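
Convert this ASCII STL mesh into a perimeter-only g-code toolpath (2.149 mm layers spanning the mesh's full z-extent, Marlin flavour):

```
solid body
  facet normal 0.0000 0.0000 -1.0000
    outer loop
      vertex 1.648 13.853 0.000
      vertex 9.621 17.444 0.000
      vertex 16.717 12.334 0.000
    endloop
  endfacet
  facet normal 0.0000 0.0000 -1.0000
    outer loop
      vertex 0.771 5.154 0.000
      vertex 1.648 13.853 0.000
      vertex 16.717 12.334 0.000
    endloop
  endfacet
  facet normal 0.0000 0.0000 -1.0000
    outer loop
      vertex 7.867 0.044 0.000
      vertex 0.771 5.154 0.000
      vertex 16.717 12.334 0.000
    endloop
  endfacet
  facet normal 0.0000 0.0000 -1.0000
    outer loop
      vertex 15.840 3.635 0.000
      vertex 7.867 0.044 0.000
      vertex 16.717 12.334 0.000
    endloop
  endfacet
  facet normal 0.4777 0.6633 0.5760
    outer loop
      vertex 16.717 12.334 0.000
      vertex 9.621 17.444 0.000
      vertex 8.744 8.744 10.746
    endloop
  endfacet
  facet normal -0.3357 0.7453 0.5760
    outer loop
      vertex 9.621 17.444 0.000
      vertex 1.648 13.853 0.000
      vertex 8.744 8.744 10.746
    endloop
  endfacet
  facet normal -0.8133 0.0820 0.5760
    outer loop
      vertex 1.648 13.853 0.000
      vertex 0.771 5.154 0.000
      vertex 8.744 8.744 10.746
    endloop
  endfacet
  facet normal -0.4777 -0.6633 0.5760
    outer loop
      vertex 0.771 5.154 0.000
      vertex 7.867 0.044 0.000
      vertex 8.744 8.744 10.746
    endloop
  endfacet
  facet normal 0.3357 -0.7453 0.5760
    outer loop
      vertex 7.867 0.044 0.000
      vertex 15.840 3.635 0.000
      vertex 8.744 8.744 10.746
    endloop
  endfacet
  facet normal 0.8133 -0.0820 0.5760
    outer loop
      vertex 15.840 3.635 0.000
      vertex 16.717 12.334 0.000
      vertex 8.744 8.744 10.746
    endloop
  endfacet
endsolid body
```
; perimeter-only toolpath
G21 ; units = mm
G90 ; absolute positioning
G28 ; home
; layer 1
G0 Z2.149
G0 X15.122 Y11.616
G1 X9.446 Y15.704
G1 X3.067 Y12.831
G1 X2.366 Y5.872
G1 X8.042 Y1.784
G1 X14.421 Y4.657
G1 X15.122 Y11.616
; layer 2
G0 Z4.298
G0 X13.528 Y10.898
G1 X9.270 Y13.964
G1 X4.486 Y11.809
G1 X3.960 Y6.590
G1 X8.218 Y3.524
G1 X13.002 Y5.679
G1 X13.528 Y10.898
; layer 3
G0 Z6.448
G0 X11.933 Y10.180
G1 X9.095 Y12.224
G1 X5.906 Y10.788
G1 X5.555 Y7.308
G1 X8.393 Y5.264
G1 X11.582 Y6.700
G1 X11.933 Y10.180
; layer 4
G0 Z8.597
G0 X10.339 Y9.462
G1 X8.919 Y10.484
G1 X7.325 Y9.766
G1 X7.149 Y8.026
G1 X8.569 Y7.004
G1 X10.163 Y7.722
G1 X10.339 Y9.462
M2 ; end

The solid is a regular 6-sided pyramid, base circumscribed radius ≈ 8.74 mm, apex at z ≈ 10.7 mm. Slicing at Δz = 2.149 mm — 5 equal slices spanning the solid's height, so layer i sits at z = i·h/5 — gives 4 non-empty perimeters. Each is a 6-segment closed polygon; G0 lifts to the layer z and rapids to the start vertex, then G1 traces the edges. The cross-section shrinks linearly with z (the slice at the apex is degenerate and omitted).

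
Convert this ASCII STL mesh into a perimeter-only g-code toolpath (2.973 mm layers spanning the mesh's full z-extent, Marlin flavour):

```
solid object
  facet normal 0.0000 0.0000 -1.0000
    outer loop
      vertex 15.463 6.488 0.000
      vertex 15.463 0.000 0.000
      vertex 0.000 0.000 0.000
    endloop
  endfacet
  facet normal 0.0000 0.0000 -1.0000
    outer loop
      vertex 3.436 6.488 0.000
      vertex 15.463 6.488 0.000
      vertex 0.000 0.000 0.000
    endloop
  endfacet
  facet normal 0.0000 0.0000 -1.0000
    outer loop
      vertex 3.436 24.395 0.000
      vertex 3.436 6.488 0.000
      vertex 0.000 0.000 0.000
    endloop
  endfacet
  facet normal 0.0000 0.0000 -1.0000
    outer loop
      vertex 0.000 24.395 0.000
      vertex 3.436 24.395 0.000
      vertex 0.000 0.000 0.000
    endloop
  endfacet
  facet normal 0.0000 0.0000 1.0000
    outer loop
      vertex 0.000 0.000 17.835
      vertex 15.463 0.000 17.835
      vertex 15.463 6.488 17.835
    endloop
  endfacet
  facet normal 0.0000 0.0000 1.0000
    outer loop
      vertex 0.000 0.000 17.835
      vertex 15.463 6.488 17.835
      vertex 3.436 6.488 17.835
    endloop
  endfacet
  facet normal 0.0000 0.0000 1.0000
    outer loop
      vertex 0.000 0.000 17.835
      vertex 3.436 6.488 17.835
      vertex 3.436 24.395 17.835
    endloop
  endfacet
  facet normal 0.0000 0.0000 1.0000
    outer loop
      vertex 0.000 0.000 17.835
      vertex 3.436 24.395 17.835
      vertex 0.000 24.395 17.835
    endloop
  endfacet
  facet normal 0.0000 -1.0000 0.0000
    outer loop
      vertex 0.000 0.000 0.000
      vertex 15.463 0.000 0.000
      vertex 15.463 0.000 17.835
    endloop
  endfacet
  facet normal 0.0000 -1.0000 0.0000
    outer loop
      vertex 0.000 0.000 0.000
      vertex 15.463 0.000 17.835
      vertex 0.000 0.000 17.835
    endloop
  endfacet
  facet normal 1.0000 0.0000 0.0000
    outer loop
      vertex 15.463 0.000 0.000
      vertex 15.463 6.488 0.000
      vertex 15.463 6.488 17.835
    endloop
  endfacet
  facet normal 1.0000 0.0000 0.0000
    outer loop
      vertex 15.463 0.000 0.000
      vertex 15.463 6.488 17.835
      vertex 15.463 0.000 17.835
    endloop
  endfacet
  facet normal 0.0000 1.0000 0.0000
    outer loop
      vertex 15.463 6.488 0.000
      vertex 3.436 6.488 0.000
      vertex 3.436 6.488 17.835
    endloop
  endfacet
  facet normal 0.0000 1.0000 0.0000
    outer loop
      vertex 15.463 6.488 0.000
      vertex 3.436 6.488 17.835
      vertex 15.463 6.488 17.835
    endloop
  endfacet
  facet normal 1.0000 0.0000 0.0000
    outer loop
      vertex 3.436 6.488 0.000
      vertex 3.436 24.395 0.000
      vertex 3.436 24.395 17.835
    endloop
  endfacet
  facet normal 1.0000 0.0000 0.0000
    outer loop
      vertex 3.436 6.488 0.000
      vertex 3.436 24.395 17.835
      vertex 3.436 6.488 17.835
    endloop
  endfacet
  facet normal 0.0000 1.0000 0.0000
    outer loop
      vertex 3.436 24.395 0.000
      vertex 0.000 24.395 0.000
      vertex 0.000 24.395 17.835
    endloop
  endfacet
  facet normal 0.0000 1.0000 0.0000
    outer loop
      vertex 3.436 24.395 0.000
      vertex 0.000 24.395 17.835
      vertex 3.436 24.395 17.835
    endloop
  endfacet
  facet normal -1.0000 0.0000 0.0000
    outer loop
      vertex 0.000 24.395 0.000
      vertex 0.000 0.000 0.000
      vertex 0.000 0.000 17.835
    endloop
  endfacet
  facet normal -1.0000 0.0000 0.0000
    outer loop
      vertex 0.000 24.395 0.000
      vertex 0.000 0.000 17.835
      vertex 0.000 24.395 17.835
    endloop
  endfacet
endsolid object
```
; perimeter-only toolpath
G21 ; units = mm
G90 ; absolute positioning
G28 ; home
; layer 1
G0 Z2.973
G0 X0.000 Y0.000
G1 X15.463 Y0.000
G1 X15.463 Y6.488
G1 X3.436 Y6.488
G1 X3.436 Y24.395
G1 X0.000 Y24.395
G1 X0.000 Y0.000
; layer 2
G0 Z5.945
G0 X0.000 Y0.000
G1 X15.463 Y0.000
G1 X15.463 Y6.488
G1 X3.436 Y6.488
G1 X3.436 Y24.395
G1 X0.000 Y24.395
G1 X0.000 Y0.000
; layer 3
G0 Z8.918
G0 X0.000 Y0.000
G1 X15.463 Y0.000
G1 X15.463 Y6.488
G1 X3.436 Y6.488
G1 X3.436 Y24.395
G1 X0.000 Y24.395
G1 X0.000 Y0.000
; layer 4
G0 Z11.890
G0 X0.000 Y0.000
G1 X15.463 Y0.000
G1 X15.463 Y6.488
G1 X3.436 Y6.488
G1 X3.436 Y24.395
G1 X0.000 Y24.395
G1 X0.000 Y0.000
; layer 5
G0 Z14.863
G0 X0.000 Y0.000
G1 X15.463 Y0.000
G1 X15.463 Y6.488
G1 X3.436 Y6.488
G1 X3.436 Y24.395
G1 X0.000 Y24.395
G1 X0.000 Y0.000
; layer 6
G0 Z17.835
G0 X0.000 Y0.000
G1 X15.463 Y0.000
G1 X15.463 Y6.488
G1 X3.436 Y6.488
G1 X3.436 Y24.395
G1 X0.000 Y24.395
G1 X0.000 Y0.000
M2 ; end

The solid is an L-shaped prism: outer 15.5 × 24.4 mm, arm thicknesses ≈ 6.49 mm (horizontal) and 3.44 mm (vertical), extruded 17.8 mm in z. Slicing at Δz = 2.973 mm — 6 equal slices spanning the solid's height, so layer i sits at z = i·h/6 — gives 6 non-empty perimeters. Each is a 6-segment closed polygon; G0 lifts to the layer z and rapids to the start vertex, then G1 traces the edges.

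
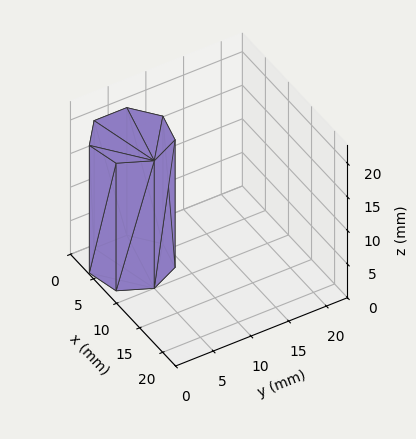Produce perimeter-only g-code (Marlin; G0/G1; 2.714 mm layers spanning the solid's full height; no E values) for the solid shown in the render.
Reading the render: the shape is a regular 7-sided prism (a cylinder approximated with 7 flat sides), circumscribed radius ≈ 5 mm, height ≈ 19 mm (dimensions read to the nearest mm from the axis ticks). For the g-code, the solid's height is divided into equal slices at the stated Δz and each level perimeter traced with G1 moves after a G0 lift.

; perimeter-only toolpath
G21 ; units = mm
G90 ; absolute positioning
G28 ; home
; layer 1
G0 Z2.714
G0 X10.000 Y5.000
G1 X8.117 Y8.909
G1 X3.887 Y9.875
G1 X0.495 Y7.169
G1 X0.495 Y2.831
G1 X3.887 Y0.125
G1 X8.117 Y1.091
G1 X10.000 Y5.000
; layer 2
G0 Z5.429
G0 X10.000 Y5.000
G1 X8.117 Y8.909
G1 X3.887 Y9.875
G1 X0.495 Y7.169
G1 X0.495 Y2.831
G1 X3.887 Y0.125
G1 X8.117 Y1.091
G1 X10.000 Y5.000
; layer 3
G0 Z8.143
G0 X10.000 Y5.000
G1 X8.117 Y8.909
G1 X3.887 Y9.875
G1 X0.495 Y7.169
G1 X0.495 Y2.831
G1 X3.887 Y0.125
G1 X8.117 Y1.091
G1 X10.000 Y5.000
; layer 4
G0 Z10.857
G0 X10.000 Y5.000
G1 X8.117 Y8.909
G1 X3.887 Y9.875
G1 X0.495 Y7.169
G1 X0.495 Y2.831
G1 X3.887 Y0.125
G1 X8.117 Y1.091
G1 X10.000 Y5.000
; layer 5
G0 Z13.571
G0 X10.000 Y5.000
G1 X8.117 Y8.909
G1 X3.887 Y9.875
G1 X0.495 Y7.169
G1 X0.495 Y2.831
G1 X3.887 Y0.125
G1 X8.117 Y1.091
G1 X10.000 Y5.000
; layer 6
G0 Z16.286
G0 X10.000 Y5.000
G1 X8.117 Y8.909
G1 X3.887 Y9.875
G1 X0.495 Y7.169
G1 X0.495 Y2.831
G1 X3.887 Y0.125
G1 X8.117 Y1.091
G1 X10.000 Y5.000
; layer 7
G0 Z19.000
G0 X10.000 Y5.000
G1 X8.117 Y8.909
G1 X3.887 Y9.875
G1 X0.495 Y7.169
G1 X0.495 Y2.831
G1 X3.887 Y0.125
G1 X8.117 Y1.091
G1 X10.000 Y5.000
M2 ; end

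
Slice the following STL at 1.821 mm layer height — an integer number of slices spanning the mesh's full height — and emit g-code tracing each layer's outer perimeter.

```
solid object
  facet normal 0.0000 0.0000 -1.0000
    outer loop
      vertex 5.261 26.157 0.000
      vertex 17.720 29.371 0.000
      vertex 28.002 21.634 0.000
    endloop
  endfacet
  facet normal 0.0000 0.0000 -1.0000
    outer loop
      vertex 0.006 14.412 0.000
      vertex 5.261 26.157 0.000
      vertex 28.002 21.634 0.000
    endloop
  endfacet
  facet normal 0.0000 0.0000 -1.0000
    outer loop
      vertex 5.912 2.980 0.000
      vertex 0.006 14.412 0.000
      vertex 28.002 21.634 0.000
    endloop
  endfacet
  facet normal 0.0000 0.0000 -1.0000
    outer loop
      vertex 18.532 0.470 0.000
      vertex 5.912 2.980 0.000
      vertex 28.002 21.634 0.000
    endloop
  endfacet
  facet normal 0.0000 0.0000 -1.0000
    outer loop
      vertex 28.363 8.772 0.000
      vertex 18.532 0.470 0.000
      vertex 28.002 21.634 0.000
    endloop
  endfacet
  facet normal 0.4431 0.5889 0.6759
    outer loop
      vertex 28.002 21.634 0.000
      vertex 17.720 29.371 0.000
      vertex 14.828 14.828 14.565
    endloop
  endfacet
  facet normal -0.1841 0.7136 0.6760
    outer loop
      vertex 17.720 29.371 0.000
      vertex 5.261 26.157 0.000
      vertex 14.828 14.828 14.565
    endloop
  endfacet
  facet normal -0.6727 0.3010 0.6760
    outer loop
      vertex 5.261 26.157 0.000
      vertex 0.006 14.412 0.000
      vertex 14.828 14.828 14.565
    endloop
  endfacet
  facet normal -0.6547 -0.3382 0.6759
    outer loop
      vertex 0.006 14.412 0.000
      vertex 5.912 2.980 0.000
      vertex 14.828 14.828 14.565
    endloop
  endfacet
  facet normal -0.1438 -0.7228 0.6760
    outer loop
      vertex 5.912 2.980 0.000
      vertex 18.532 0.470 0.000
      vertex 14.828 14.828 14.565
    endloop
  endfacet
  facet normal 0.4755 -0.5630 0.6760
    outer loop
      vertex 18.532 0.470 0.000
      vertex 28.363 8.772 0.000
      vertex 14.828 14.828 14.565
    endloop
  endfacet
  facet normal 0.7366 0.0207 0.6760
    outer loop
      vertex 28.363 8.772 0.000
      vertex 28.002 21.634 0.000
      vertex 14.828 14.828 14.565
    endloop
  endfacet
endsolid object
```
; perimeter-only toolpath
G21 ; units = mm
G90 ; absolute positioning
G28 ; home
; layer 1
G0 Z1.821
G0 X26.355 Y20.783
G1 X17.358 Y27.553
G1 X6.457 Y24.741
G1 X1.859 Y14.464
G1 X7.027 Y4.461
G1 X18.069 Y2.265
G1 X26.671 Y9.529
G1 X26.355 Y20.783
; layer 2
G0 Z3.641
G0 X24.709 Y19.933
G1 X16.997 Y25.735
G1 X7.653 Y23.325
G1 X3.712 Y14.516
G1 X8.141 Y5.942
G1 X17.606 Y4.059
G1 X24.979 Y10.286
G1 X24.709 Y19.933
; layer 3
G0 Z5.462
G0 X23.062 Y19.082
G1 X16.636 Y23.917
G1 X8.849 Y21.909
G1 X5.564 Y14.568
G1 X9.255 Y7.423
G1 X17.143 Y5.854
G1 X23.287 Y11.043
G1 X23.062 Y19.082
; layer 4
G0 Z7.282
G0 X21.415 Y18.231
G1 X16.274 Y22.099
G1 X10.044 Y20.492
G1 X7.417 Y14.620
G1 X10.370 Y8.904
G1 X16.680 Y7.649
G1 X21.596 Y11.800
G1 X21.415 Y18.231
; layer 5
G0 Z9.103
G0 X19.768 Y17.380
G1 X15.912 Y20.282
G1 X11.240 Y19.076
G1 X9.270 Y14.672
G1 X11.485 Y10.385
G1 X16.217 Y9.444
G1 X19.904 Y12.557
G1 X19.768 Y17.380
; layer 6
G0 Z10.924
G0 X18.121 Y16.529
G1 X15.551 Y18.464
G1 X12.436 Y17.660
G1 X11.122 Y14.724
G1 X12.599 Y11.866
G1 X15.754 Y11.238
G1 X18.212 Y13.314
G1 X18.121 Y16.529
; layer 7
G0 Z12.744
G0 X16.475 Y15.679
G1 X15.189 Y16.646
G1 X13.632 Y16.244
G1 X12.975 Y14.776
G1 X13.713 Y13.347
G1 X15.291 Y13.033
G1 X16.520 Y14.071
G1 X16.475 Y15.679
M2 ; end

The solid is a regular 7-sided pyramid, base circumscribed radius ≈ 14.8 mm, apex at z ≈ 14.6 mm. Slicing at Δz = 1.821 mm — 8 equal slices spanning the solid's height, so layer i sits at z = i·h/8 — gives 7 non-empty perimeters. Each is a 7-segment closed polygon; G0 lifts to the layer z and rapids to the start vertex, then G1 traces the edges. The cross-section shrinks linearly with z (the slice at the apex is degenerate and omitted).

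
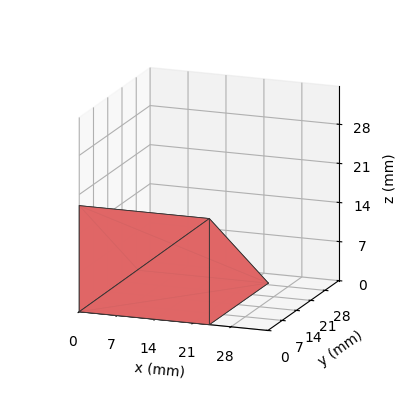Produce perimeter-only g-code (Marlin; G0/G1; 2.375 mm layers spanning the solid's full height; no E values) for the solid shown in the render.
Reading the render: the shape is a wedge (ramp): 24 × 29 mm base, rising to 19 mm along the y=0 edge and sloping linearly to z=0 at y=29 (dimensions read to the nearest mm from the axis ticks). For the g-code, the solid's height is divided into equal slices at the stated Δz and each level perimeter traced with G1 moves after a G0 lift.

; perimeter-only toolpath
G21 ; units = mm
G90 ; absolute positioning
G28 ; home
; layer 1
G0 Z2.375
G0 X0.000 Y0.000
G1 X24.000 Y0.000
G1 X24.000 Y25.375
G1 X0.000 Y25.375
G1 X0.000 Y0.000
; layer 2
G0 Z4.750
G0 X0.000 Y0.000
G1 X24.000 Y0.000
G1 X24.000 Y21.750
G1 X0.000 Y21.750
G1 X0.000 Y0.000
; layer 3
G0 Z7.125
G0 X0.000 Y0.000
G1 X24.000 Y0.000
G1 X24.000 Y18.125
G1 X0.000 Y18.125
G1 X0.000 Y0.000
; layer 4
G0 Z9.500
G0 X0.000 Y0.000
G1 X24.000 Y0.000
G1 X24.000 Y14.500
G1 X0.000 Y14.500
G1 X0.000 Y0.000
; layer 5
G0 Z11.875
G0 X0.000 Y0.000
G1 X24.000 Y0.000
G1 X24.000 Y10.875
G1 X0.000 Y10.875
G1 X0.000 Y0.000
; layer 6
G0 Z14.250
G0 X0.000 Y0.000
G1 X24.000 Y0.000
G1 X24.000 Y7.250
G1 X0.000 Y7.250
G1 X0.000 Y0.000
; layer 7
G0 Z16.625
G0 X0.000 Y0.000
G1 X24.000 Y0.000
G1 X24.000 Y3.625
G1 X0.000 Y3.625
G1 X0.000 Y0.000
M2 ; end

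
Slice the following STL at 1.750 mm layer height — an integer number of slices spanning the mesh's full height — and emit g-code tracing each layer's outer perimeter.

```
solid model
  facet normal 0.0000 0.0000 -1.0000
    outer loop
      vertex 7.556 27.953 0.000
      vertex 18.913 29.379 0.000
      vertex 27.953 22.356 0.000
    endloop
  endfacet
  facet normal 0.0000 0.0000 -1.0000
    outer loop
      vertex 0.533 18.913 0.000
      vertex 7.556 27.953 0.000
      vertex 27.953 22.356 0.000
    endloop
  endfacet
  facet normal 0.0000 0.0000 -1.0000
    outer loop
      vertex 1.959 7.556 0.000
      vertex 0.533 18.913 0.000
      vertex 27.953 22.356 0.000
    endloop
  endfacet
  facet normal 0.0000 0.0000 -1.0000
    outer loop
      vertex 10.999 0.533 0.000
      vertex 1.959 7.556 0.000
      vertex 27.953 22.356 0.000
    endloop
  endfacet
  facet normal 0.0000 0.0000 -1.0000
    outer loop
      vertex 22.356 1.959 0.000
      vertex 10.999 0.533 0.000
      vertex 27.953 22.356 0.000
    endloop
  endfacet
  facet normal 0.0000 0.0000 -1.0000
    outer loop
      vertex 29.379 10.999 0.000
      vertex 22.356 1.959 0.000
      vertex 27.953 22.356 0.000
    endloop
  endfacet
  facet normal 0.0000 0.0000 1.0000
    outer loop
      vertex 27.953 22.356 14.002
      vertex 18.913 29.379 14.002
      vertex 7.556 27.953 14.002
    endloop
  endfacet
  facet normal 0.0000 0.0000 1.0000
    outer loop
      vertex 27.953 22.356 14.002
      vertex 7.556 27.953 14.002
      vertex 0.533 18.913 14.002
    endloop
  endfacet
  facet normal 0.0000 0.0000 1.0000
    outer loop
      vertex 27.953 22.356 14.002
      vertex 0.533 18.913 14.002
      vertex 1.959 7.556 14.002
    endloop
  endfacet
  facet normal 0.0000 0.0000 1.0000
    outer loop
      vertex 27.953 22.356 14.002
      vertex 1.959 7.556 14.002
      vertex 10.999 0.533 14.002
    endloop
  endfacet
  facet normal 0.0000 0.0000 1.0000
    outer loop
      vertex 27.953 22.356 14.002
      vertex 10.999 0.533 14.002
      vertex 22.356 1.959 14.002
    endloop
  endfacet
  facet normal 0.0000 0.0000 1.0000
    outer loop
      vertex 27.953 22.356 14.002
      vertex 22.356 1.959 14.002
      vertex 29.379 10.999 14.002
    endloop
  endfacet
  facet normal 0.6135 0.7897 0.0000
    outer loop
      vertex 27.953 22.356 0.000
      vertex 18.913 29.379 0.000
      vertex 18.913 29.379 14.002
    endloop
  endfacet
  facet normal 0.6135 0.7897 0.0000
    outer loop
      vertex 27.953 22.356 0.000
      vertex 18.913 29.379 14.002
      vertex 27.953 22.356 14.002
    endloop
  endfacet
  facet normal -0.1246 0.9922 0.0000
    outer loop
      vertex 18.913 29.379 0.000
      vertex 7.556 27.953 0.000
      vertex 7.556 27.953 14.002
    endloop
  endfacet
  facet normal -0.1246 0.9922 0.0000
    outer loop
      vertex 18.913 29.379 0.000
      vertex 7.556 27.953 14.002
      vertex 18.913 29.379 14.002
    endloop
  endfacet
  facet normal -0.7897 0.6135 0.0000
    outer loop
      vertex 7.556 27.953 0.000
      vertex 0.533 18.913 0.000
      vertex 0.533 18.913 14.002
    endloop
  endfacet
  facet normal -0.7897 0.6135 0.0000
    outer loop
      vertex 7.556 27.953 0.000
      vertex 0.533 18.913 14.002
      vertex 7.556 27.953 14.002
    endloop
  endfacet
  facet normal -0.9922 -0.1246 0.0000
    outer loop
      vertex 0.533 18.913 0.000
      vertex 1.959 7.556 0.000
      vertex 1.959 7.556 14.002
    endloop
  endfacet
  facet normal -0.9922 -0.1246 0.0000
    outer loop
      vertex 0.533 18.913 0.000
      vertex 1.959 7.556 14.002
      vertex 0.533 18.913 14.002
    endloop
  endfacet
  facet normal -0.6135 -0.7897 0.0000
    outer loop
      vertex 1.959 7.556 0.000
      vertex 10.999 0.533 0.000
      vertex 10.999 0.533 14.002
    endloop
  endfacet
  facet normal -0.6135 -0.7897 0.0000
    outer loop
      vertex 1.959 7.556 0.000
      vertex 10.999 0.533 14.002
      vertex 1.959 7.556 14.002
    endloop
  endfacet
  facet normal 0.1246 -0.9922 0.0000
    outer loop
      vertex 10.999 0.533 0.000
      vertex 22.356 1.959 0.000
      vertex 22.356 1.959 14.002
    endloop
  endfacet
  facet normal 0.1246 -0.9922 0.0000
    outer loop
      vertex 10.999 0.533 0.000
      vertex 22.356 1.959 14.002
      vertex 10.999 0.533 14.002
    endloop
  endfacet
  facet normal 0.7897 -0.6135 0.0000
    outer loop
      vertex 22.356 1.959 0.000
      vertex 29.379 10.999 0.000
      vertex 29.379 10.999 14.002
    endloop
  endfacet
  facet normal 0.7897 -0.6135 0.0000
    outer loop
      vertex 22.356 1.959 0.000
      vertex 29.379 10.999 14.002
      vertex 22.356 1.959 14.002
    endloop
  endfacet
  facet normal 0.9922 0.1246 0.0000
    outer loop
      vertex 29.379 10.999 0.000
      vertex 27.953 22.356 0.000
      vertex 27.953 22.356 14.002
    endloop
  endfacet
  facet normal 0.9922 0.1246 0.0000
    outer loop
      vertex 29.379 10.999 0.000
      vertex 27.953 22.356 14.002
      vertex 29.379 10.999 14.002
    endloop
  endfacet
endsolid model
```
; perimeter-only toolpath
G21 ; units = mm
G90 ; absolute positioning
G28 ; home
; layer 1
G0 Z1.750
G0 X27.953 Y22.356
G1 X18.913 Y29.379
G1 X7.556 Y27.953
G1 X0.533 Y18.913
G1 X1.959 Y7.556
G1 X10.999 Y0.533
G1 X22.356 Y1.959
G1 X29.379 Y10.999
G1 X27.953 Y22.356
; layer 2
G0 Z3.501
G0 X27.953 Y22.356
G1 X18.913 Y29.379
G1 X7.556 Y27.953
G1 X0.533 Y18.913
G1 X1.959 Y7.556
G1 X10.999 Y0.533
G1 X22.356 Y1.959
G1 X29.379 Y10.999
G1 X27.953 Y22.356
; layer 3
G0 Z5.251
G0 X27.953 Y22.356
G1 X18.913 Y29.379
G1 X7.556 Y27.953
G1 X0.533 Y18.913
G1 X1.959 Y7.556
G1 X10.999 Y0.533
G1 X22.356 Y1.959
G1 X29.379 Y10.999
G1 X27.953 Y22.356
; layer 4
G0 Z7.001
G0 X27.953 Y22.356
G1 X18.913 Y29.379
G1 X7.556 Y27.953
G1 X0.533 Y18.913
G1 X1.959 Y7.556
G1 X10.999 Y0.533
G1 X22.356 Y1.959
G1 X29.379 Y10.999
G1 X27.953 Y22.356
; layer 5
G0 Z8.751
G0 X27.953 Y22.356
G1 X18.913 Y29.379
G1 X7.556 Y27.953
G1 X0.533 Y18.913
G1 X1.959 Y7.556
G1 X10.999 Y0.533
G1 X22.356 Y1.959
G1 X29.379 Y10.999
G1 X27.953 Y22.356
; layer 6
G0 Z10.502
G0 X27.953 Y22.356
G1 X18.913 Y29.379
G1 X7.556 Y27.953
G1 X0.533 Y18.913
G1 X1.959 Y7.556
G1 X10.999 Y0.533
G1 X22.356 Y1.959
G1 X29.379 Y10.999
G1 X27.953 Y22.356
; layer 7
G0 Z12.252
G0 X27.953 Y22.356
G1 X18.913 Y29.379
G1 X7.556 Y27.953
G1 X0.533 Y18.913
G1 X1.959 Y7.556
G1 X10.999 Y0.533
G1 X22.356 Y1.959
G1 X29.379 Y10.999
G1 X27.953 Y22.356
; layer 8
G0 Z14.002
G0 X27.953 Y22.356
G1 X18.913 Y29.379
G1 X7.556 Y27.953
G1 X0.533 Y18.913
G1 X1.959 Y7.556
G1 X10.999 Y0.533
G1 X22.356 Y1.959
G1 X29.379 Y10.999
G1 X27.953 Y22.356
M2 ; end

The solid is a regular 8-sided prism (a cylinder approximated with 8 flat sides), circumscribed radius ≈ 15 mm, height ≈ 14 mm. Slicing at Δz = 1.750 mm — 8 equal slices spanning the solid's height, so layer i sits at z = i·h/8 — gives 8 non-empty perimeters. Each is a 8-segment closed polygon; G0 lifts to the layer z and rapids to the start vertex, then G1 traces the edges.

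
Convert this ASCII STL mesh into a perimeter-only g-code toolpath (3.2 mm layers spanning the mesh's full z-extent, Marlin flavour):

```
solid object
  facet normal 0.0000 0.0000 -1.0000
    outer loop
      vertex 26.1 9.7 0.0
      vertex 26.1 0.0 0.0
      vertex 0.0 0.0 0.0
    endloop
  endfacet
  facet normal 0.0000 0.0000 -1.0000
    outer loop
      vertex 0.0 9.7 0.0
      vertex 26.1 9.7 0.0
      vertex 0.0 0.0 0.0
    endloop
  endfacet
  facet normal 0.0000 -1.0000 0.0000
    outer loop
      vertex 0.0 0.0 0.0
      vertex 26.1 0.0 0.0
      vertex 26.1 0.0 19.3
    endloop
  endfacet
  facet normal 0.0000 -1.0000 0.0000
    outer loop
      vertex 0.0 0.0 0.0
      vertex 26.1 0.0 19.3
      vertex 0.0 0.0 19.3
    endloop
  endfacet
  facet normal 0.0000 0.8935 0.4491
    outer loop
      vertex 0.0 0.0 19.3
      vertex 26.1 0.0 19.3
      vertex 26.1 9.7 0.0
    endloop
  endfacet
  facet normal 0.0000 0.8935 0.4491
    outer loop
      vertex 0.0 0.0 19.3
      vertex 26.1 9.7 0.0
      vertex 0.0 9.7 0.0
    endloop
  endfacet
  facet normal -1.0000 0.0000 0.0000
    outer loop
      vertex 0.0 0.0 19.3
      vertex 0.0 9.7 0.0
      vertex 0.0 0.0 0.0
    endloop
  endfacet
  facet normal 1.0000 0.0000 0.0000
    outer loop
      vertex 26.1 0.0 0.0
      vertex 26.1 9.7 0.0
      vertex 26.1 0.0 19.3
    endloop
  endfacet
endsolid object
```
; perimeter-only toolpath
G21 ; units = mm
G90 ; absolute positioning
G28 ; home
; layer 1
G0 Z3.2
G0 X0.0 Y0.0
G1 X26.1 Y0.0
G1 X26.1 Y8.1
G1 X0.0 Y8.1
G1 X0.0 Y0.0
; layer 2
G0 Z6.4
G0 X0.0 Y0.0
G1 X26.1 Y0.0
G1 X26.1 Y6.5
G1 X0.0 Y6.5
G1 X0.0 Y0.0
; layer 3
G0 Z9.7
G0 X0.0 Y0.0
G1 X26.1 Y0.0
G1 X26.1 Y4.8
G1 X0.0 Y4.8
G1 X0.0 Y0.0
; layer 4
G0 Z12.9
G0 X0.0 Y0.0
G1 X26.1 Y0.0
G1 X26.1 Y3.2
G1 X0.0 Y3.2
G1 X0.0 Y0.0
; layer 5
G0 Z16.1
G0 X0.0 Y0.0
G1 X26.1 Y0.0
G1 X26.1 Y1.6
G1 X0.0 Y1.6
G1 X0.0 Y0.0
M2 ; end

The solid is a wedge (ramp): 26.1 × 9.7 mm base, rising to 19.3 mm along the y=0 edge and sloping linearly to z=0 at y=9.7. Slicing at Δz = 3.2 mm — 6 equal slices spanning the solid's height, so layer i sits at z = i·h/6 — gives 5 non-empty perimeters. Each is a 4-segment closed polygon; G0 lifts to the layer z and rapids to the start vertex, then G1 traces the edges. The cross-section shrinks linearly with z (the slice at the apex is degenerate and omitted).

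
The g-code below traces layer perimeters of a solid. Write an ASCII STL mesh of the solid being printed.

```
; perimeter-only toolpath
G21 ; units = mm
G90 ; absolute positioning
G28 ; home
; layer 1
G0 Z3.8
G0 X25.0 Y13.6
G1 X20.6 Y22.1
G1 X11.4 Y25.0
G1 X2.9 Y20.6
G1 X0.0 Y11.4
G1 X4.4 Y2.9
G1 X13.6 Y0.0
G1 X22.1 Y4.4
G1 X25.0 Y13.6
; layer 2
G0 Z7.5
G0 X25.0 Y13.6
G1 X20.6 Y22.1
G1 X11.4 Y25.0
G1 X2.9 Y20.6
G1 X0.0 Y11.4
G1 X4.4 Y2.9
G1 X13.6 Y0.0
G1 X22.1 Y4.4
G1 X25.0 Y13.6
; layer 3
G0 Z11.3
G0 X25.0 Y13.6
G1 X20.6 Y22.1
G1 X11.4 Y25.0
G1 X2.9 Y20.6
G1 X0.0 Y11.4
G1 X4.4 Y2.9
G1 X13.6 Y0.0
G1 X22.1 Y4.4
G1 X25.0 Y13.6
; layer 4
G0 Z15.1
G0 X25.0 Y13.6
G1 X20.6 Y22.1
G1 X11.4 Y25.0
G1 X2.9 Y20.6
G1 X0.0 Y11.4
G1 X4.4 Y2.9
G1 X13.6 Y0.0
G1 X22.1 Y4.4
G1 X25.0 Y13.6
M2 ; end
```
solid part
  facet normal 0.0000 0.0000 -1.0000
    outer loop
      vertex 11.4 25.0 0.0
      vertex 20.6 22.1 0.0
      vertex 25.0 13.6 0.0
    endloop
  endfacet
  facet normal 0.0000 0.0000 -1.0000
    outer loop
      vertex 2.9 20.6 0.0
      vertex 11.4 25.0 0.0
      vertex 25.0 13.6 0.0
    endloop
  endfacet
  facet normal 0.0000 0.0000 -1.0000
    outer loop
      vertex 0.0 11.4 0.0
      vertex 2.9 20.6 0.0
      vertex 25.0 13.6 0.0
    endloop
  endfacet
  facet normal 0.0000 0.0000 -1.0000
    outer loop
      vertex 4.4 2.9 0.0
      vertex 0.0 11.4 0.0
      vertex 25.0 13.6 0.0
    endloop
  endfacet
  facet normal 0.0000 0.0000 -1.0000
    outer loop
      vertex 13.6 0.0 0.0
      vertex 4.4 2.9 0.0
      vertex 25.0 13.6 0.0
    endloop
  endfacet
  facet normal 0.0000 0.0000 -1.0000
    outer loop
      vertex 22.1 4.4 0.0
      vertex 13.6 0.0 0.0
      vertex 25.0 13.6 0.0
    endloop
  endfacet
  facet normal 0.0000 0.0000 1.0000
    outer loop
      vertex 25.0 13.6 15.1
      vertex 20.6 22.1 15.1
      vertex 11.4 25.0 15.1
    endloop
  endfacet
  facet normal 0.0000 0.0000 1.0000
    outer loop
      vertex 25.0 13.6 15.1
      vertex 11.4 25.0 15.1
      vertex 2.9 20.6 15.1
    endloop
  endfacet
  facet normal 0.0000 0.0000 1.0000
    outer loop
      vertex 25.0 13.6 15.1
      vertex 2.9 20.6 15.1
      vertex 0.0 11.4 15.1
    endloop
  endfacet
  facet normal 0.0000 0.0000 1.0000
    outer loop
      vertex 25.0 13.6 15.1
      vertex 0.0 11.4 15.1
      vertex 4.4 2.9 15.1
    endloop
  endfacet
  facet normal 0.0000 0.0000 1.0000
    outer loop
      vertex 25.0 13.6 15.1
      vertex 4.4 2.9 15.1
      vertex 13.6 0.0 15.1
    endloop
  endfacet
  facet normal 0.0000 0.0000 1.0000
    outer loop
      vertex 25.0 13.6 15.1
      vertex 13.6 0.0 15.1
      vertex 22.1 4.4 15.1
    endloop
  endfacet
  facet normal 0.8881 0.4597 0.0000
    outer loop
      vertex 25.0 13.6 0.0
      vertex 20.6 22.1 0.0
      vertex 20.6 22.1 15.1
    endloop
  endfacet
  facet normal 0.8881 0.4597 0.0000
    outer loop
      vertex 25.0 13.6 0.0
      vertex 20.6 22.1 15.1
      vertex 25.0 13.6 15.1
    endloop
  endfacet
  facet normal 0.3006 0.9537 0.0000
    outer loop
      vertex 20.6 22.1 0.0
      vertex 11.4 25.0 0.0
      vertex 11.4 25.0 15.1
    endloop
  endfacet
  facet normal 0.3006 0.9537 0.0000
    outer loop
      vertex 20.6 22.1 0.0
      vertex 11.4 25.0 15.1
      vertex 20.6 22.1 15.1
    endloop
  endfacet
  facet normal -0.4597 0.8881 0.0000
    outer loop
      vertex 11.4 25.0 0.0
      vertex 2.9 20.6 0.0
      vertex 2.9 20.6 15.1
    endloop
  endfacet
  facet normal -0.4597 0.8881 0.0000
    outer loop
      vertex 11.4 25.0 0.0
      vertex 2.9 20.6 15.1
      vertex 11.4 25.0 15.1
    endloop
  endfacet
  facet normal -0.9537 0.3006 0.0000
    outer loop
      vertex 2.9 20.6 0.0
      vertex 0.0 11.4 0.0
      vertex 0.0 11.4 15.1
    endloop
  endfacet
  facet normal -0.9537 0.3006 0.0000
    outer loop
      vertex 2.9 20.6 0.0
      vertex 0.0 11.4 15.1
      vertex 2.9 20.6 15.1
    endloop
  endfacet
  facet normal -0.8881 -0.4597 0.0000
    outer loop
      vertex 0.0 11.4 0.0
      vertex 4.4 2.9 0.0
      vertex 4.4 2.9 15.1
    endloop
  endfacet
  facet normal -0.8881 -0.4597 0.0000
    outer loop
      vertex 0.0 11.4 0.0
      vertex 4.4 2.9 15.1
      vertex 0.0 11.4 15.1
    endloop
  endfacet
  facet normal -0.3006 -0.9537 0.0000
    outer loop
      vertex 4.4 2.9 0.0
      vertex 13.6 0.0 0.0
      vertex 13.6 0.0 15.1
    endloop
  endfacet
  facet normal -0.3006 -0.9537 0.0000
    outer loop
      vertex 4.4 2.9 0.0
      vertex 13.6 0.0 15.1
      vertex 4.4 2.9 15.1
    endloop
  endfacet
  facet normal 0.4597 -0.8881 0.0000
    outer loop
      vertex 13.6 0.0 0.0
      vertex 22.1 4.4 0.0
      vertex 22.1 4.4 15.1
    endloop
  endfacet
  facet normal 0.4597 -0.8881 0.0000
    outer loop
      vertex 13.6 0.0 0.0
      vertex 22.1 4.4 15.1
      vertex 13.6 0.0 15.1
    endloop
  endfacet
  facet normal 0.9537 -0.3006 0.0000
    outer loop
      vertex 22.1 4.4 0.0
      vertex 25.0 13.6 0.0
      vertex 25.0 13.6 15.1
    endloop
  endfacet
  facet normal 0.9537 -0.3006 0.0000
    outer loop
      vertex 22.1 4.4 0.0
      vertex 25.0 13.6 15.1
      vertex 22.1 4.4 15.1
    endloop
  endfacet
endsolid part

The G0 Z moves step by Δz≈3.8 mm. Every layer's G1 loop is the same polygon, so the solid is a straight extrusion of it from z=0 to z≈15.1. Closing with flat bottom and top caps and triangulating gives 28 facets — a regular 8-sided prism (a cylinder approximated with 8 flat sides), circumscribed radius ≈ 12.5 mm, height ≈ 15.1 mm.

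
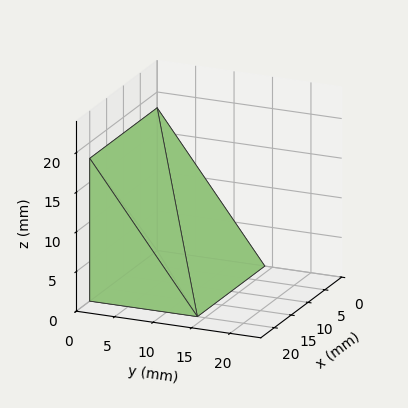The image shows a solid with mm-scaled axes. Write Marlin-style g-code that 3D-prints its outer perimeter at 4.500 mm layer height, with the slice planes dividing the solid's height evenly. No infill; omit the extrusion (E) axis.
Reading the render: the shape is a wedge (ramp): 20 × 14 mm base, rising to 18 mm along the y=0 edge and sloping linearly to z=0 at y=14 (dimensions read to the nearest mm from the axis ticks). For the g-code, the solid's height is divided into equal slices at the stated Δz and each level perimeter traced with G1 moves after a G0 lift.

; perimeter-only toolpath
G21 ; units = mm
G90 ; absolute positioning
G28 ; home
; layer 1
G0 Z4.500
G0 X0.000 Y0.000
G1 X20.000 Y0.000
G1 X20.000 Y10.500
G1 X0.000 Y10.500
G1 X0.000 Y0.000
; layer 2
G0 Z9.000
G0 X0.000 Y0.000
G1 X20.000 Y0.000
G1 X20.000 Y7.000
G1 X0.000 Y7.000
G1 X0.000 Y0.000
; layer 3
G0 Z13.500
G0 X0.000 Y0.000
G1 X20.000 Y0.000
G1 X20.000 Y3.500
G1 X0.000 Y3.500
G1 X0.000 Y0.000
M2 ; end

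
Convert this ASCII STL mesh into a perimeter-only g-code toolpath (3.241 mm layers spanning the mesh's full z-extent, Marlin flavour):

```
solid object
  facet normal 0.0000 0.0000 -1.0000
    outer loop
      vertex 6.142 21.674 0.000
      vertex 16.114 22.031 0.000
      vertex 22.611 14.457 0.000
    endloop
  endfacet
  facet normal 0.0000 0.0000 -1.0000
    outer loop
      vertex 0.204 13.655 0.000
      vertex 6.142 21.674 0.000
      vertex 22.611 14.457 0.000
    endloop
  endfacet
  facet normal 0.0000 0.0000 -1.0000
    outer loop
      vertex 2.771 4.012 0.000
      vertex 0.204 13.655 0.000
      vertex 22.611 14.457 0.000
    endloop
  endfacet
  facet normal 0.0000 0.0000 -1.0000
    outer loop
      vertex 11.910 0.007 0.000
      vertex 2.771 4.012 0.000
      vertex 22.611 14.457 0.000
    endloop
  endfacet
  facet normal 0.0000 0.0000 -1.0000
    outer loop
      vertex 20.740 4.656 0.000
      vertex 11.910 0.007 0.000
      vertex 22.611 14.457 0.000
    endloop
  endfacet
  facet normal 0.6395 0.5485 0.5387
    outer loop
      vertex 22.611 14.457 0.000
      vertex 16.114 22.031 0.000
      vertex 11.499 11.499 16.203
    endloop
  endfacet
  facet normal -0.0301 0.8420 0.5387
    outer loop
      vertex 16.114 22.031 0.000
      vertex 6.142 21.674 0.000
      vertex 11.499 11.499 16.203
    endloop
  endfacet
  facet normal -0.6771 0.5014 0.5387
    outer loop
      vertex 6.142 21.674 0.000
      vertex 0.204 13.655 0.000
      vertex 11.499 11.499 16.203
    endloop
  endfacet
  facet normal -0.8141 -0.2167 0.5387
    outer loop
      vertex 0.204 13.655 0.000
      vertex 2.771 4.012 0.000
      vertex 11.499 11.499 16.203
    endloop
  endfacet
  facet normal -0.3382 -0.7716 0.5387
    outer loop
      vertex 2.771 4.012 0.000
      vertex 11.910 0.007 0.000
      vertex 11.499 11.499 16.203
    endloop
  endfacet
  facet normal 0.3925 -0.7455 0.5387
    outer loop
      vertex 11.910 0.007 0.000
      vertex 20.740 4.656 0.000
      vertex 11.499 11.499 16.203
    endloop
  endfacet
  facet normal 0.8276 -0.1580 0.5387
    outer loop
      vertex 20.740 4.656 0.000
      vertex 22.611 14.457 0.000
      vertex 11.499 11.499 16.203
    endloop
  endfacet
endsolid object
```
; perimeter-only toolpath
G21 ; units = mm
G90 ; absolute positioning
G28 ; home
; layer 1
G0 Z3.241
G0 X20.389 Y13.865
G1 X15.191 Y19.925
G1 X7.213 Y19.639
G1 X2.463 Y13.224
G1 X4.517 Y5.509
G1 X11.828 Y2.305
G1 X18.892 Y6.025
G1 X20.389 Y13.865
; layer 2
G0 Z6.481
G0 X18.166 Y13.274
G1 X14.268 Y17.818
G1 X8.285 Y17.604
G1 X4.722 Y12.793
G1 X6.262 Y7.007
G1 X11.746 Y4.604
G1 X17.044 Y7.393
G1 X18.166 Y13.274
; layer 3
G0 Z9.722
G0 X15.944 Y12.682
G1 X13.345 Y15.712
G1 X9.356 Y15.569
G1 X6.981 Y12.361
G1 X8.008 Y8.504
G1 X11.663 Y6.902
G1 X15.195 Y8.762
G1 X15.944 Y12.682
; layer 4
G0 Z12.962
G0 X13.721 Y12.091
G1 X12.422 Y13.605
G1 X10.428 Y13.534
G1 X9.240 Y11.930
G1 X9.753 Y10.002
G1 X11.581 Y9.201
G1 X13.347 Y10.130
G1 X13.721 Y12.091
M2 ; end

The solid is a regular 7-sided pyramid, base circumscribed radius ≈ 11.5 mm, apex at z ≈ 16.2 mm. Slicing at Δz = 3.241 mm — 5 equal slices spanning the solid's height, so layer i sits at z = i·h/5 — gives 4 non-empty perimeters. Each is a 7-segment closed polygon; G0 lifts to the layer z and rapids to the start vertex, then G1 traces the edges. The cross-section shrinks linearly with z (the slice at the apex is degenerate and omitted).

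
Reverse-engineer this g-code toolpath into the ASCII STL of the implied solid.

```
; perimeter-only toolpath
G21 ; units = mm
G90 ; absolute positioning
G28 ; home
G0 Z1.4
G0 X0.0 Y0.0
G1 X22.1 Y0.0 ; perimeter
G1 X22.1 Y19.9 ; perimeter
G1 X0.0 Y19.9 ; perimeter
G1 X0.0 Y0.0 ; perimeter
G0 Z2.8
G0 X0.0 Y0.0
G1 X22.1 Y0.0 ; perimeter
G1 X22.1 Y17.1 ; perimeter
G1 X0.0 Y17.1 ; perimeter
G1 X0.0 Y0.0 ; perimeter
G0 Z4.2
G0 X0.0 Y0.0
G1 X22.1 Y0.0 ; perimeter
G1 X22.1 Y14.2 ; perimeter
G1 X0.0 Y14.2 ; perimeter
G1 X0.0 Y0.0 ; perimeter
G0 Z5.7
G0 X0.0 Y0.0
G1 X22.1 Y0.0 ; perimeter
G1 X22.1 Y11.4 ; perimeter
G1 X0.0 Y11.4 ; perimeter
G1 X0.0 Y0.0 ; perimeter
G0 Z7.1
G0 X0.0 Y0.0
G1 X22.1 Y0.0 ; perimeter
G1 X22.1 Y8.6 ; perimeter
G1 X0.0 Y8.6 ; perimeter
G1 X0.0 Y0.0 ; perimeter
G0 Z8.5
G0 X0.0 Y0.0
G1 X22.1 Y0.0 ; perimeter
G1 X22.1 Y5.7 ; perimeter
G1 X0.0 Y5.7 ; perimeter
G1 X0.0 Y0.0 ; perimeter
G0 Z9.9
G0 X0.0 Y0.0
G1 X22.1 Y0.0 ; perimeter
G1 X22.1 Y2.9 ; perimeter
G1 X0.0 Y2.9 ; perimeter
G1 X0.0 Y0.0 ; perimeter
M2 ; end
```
solid part
  facet normal 0.0000 0.0000 -1.0000
    outer loop
      vertex 22.1 22.8 0.0
      vertex 22.1 0.0 0.0
      vertex 0.0 0.0 0.0
    endloop
  endfacet
  facet normal 0.0000 0.0000 -1.0000
    outer loop
      vertex 0.0 22.8 0.0
      vertex 22.1 22.8 0.0
      vertex 0.0 0.0 0.0
    endloop
  endfacet
  facet normal 0.0000 -1.0000 0.0000
    outer loop
      vertex 0.0 0.0 0.0
      vertex 22.1 0.0 0.0
      vertex 22.1 0.0 11.3
    endloop
  endfacet
  facet normal 0.0000 -1.0000 0.0000
    outer loop
      vertex 0.0 0.0 0.0
      vertex 22.1 0.0 11.3
      vertex 0.0 0.0 11.3
    endloop
  endfacet
  facet normal 0.0000 0.4441 0.8960
    outer loop
      vertex 0.0 0.0 11.3
      vertex 22.1 0.0 11.3
      vertex 22.1 22.8 0.0
    endloop
  endfacet
  facet normal 0.0000 0.4441 0.8960
    outer loop
      vertex 0.0 0.0 11.3
      vertex 22.1 22.8 0.0
      vertex 0.0 22.8 0.0
    endloop
  endfacet
  facet normal -1.0000 0.0000 0.0000
    outer loop
      vertex 0.0 0.0 11.3
      vertex 0.0 22.8 0.0
      vertex 0.0 0.0 0.0
    endloop
  endfacet
  facet normal 1.0000 0.0000 0.0000
    outer loop
      vertex 22.1 0.0 0.0
      vertex 22.1 22.8 0.0
      vertex 22.1 0.0 11.3
    endloop
  endfacet
endsolid part

The G0 Z moves step by Δz≈1.4 mm. The G1 loops shrink linearly with z, so the solid tapers from its base footprint up to z≈11.3. Closing with a flat bottom cap and the tapered top and triangulating gives 8 facets — a wedge (ramp): 22.1 × 22.8 mm base, rising to 11.3 mm along the y=0 edge and sloping linearly to z=0 at y=22.8.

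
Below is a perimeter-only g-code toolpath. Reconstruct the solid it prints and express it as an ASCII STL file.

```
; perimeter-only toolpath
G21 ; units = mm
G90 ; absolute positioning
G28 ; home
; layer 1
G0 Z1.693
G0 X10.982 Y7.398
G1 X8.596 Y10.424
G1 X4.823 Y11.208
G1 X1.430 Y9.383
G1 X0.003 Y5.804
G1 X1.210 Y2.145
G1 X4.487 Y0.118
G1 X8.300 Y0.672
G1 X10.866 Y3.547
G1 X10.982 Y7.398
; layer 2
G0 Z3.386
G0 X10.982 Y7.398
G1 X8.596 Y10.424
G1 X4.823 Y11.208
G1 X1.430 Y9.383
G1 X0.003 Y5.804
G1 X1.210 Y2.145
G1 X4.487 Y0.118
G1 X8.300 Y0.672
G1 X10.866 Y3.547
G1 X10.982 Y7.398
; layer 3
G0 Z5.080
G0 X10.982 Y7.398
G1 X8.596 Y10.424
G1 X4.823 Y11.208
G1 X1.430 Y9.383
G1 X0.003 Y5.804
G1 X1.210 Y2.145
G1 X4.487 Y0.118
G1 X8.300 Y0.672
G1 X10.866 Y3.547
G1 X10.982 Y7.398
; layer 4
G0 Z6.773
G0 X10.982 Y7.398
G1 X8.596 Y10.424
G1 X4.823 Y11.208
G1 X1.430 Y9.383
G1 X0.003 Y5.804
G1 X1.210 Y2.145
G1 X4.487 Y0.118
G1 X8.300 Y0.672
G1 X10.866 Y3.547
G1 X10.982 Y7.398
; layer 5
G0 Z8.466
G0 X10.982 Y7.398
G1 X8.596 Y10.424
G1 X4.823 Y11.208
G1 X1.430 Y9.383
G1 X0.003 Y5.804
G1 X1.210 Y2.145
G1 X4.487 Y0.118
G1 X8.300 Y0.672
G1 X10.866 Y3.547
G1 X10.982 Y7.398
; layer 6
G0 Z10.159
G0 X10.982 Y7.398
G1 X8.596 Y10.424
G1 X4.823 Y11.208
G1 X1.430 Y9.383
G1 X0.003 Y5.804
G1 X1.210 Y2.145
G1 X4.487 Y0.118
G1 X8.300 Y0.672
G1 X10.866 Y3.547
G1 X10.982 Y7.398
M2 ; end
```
solid part
  facet normal 0.0000 0.0000 -1.0000
    outer loop
      vertex 4.823 11.208 0.000
      vertex 8.596 10.424 0.000
      vertex 10.982 7.398 0.000
    endloop
  endfacet
  facet normal 0.0000 0.0000 -1.0000
    outer loop
      vertex 1.430 9.383 0.000
      vertex 4.823 11.208 0.000
      vertex 10.982 7.398 0.000
    endloop
  endfacet
  facet normal 0.0000 0.0000 -1.0000
    outer loop
      vertex 0.003 5.804 0.000
      vertex 1.430 9.383 0.000
      vertex 10.982 7.398 0.000
    endloop
  endfacet
  facet normal 0.0000 0.0000 -1.0000
    outer loop
      vertex 1.210 2.145 0.000
      vertex 0.003 5.804 0.000
      vertex 10.982 7.398 0.000
    endloop
  endfacet
  facet normal 0.0000 0.0000 -1.0000
    outer loop
      vertex 4.487 0.118 0.000
      vertex 1.210 2.145 0.000
      vertex 10.982 7.398 0.000
    endloop
  endfacet
  facet normal 0.0000 0.0000 -1.0000
    outer loop
      vertex 8.300 0.672 0.000
      vertex 4.487 0.118 0.000
      vertex 10.982 7.398 0.000
    endloop
  endfacet
  facet normal 0.0000 0.0000 -1.0000
    outer loop
      vertex 10.866 3.547 0.000
      vertex 8.300 0.672 0.000
      vertex 10.982 7.398 0.000
    endloop
  endfacet
  facet normal 0.0000 0.0000 1.0000
    outer loop
      vertex 10.982 7.398 10.159
      vertex 8.596 10.424 10.159
      vertex 4.823 11.208 10.159
    endloop
  endfacet
  facet normal 0.0000 0.0000 1.0000
    outer loop
      vertex 10.982 7.398 10.159
      vertex 4.823 11.208 10.159
      vertex 1.430 9.383 10.159
    endloop
  endfacet
  facet normal 0.0000 0.0000 1.0000
    outer loop
      vertex 10.982 7.398 10.159
      vertex 1.430 9.383 10.159
      vertex 0.003 5.804 10.159
    endloop
  endfacet
  facet normal 0.0000 0.0000 1.0000
    outer loop
      vertex 10.982 7.398 10.159
      vertex 0.003 5.804 10.159
      vertex 1.210 2.145 10.159
    endloop
  endfacet
  facet normal 0.0000 0.0000 1.0000
    outer loop
      vertex 10.982 7.398 10.159
      vertex 1.210 2.145 10.159
      vertex 4.487 0.118 10.159
    endloop
  endfacet
  facet normal 0.0000 0.0000 1.0000
    outer loop
      vertex 10.982 7.398 10.159
      vertex 4.487 0.118 10.159
      vertex 8.300 0.672 10.159
    endloop
  endfacet
  facet normal 0.0000 0.0000 1.0000
    outer loop
      vertex 10.982 7.398 10.159
      vertex 8.300 0.672 10.159
      vertex 10.866 3.547 10.159
    endloop
  endfacet
  facet normal 0.7853 0.6192 0.0000
    outer loop
      vertex 10.982 7.398 0.000
      vertex 8.596 10.424 0.000
      vertex 8.596 10.424 10.159
    endloop
  endfacet
  facet normal 0.7853 0.6192 0.0000
    outer loop
      vertex 10.982 7.398 0.000
      vertex 8.596 10.424 10.159
      vertex 10.982 7.398 10.159
    endloop
  endfacet
  facet normal 0.2034 0.9791 0.0000
    outer loop
      vertex 8.596 10.424 0.000
      vertex 4.823 11.208 0.000
      vertex 4.823 11.208 10.159
    endloop
  endfacet
  facet normal 0.2034 0.9791 0.0000
    outer loop
      vertex 8.596 10.424 0.000
      vertex 4.823 11.208 10.159
      vertex 8.596 10.424 10.159
    endloop
  endfacet
  facet normal -0.4737 0.8807 0.0000
    outer loop
      vertex 4.823 11.208 0.000
      vertex 1.430 9.383 0.000
      vertex 1.430 9.383 10.159
    endloop
  endfacet
  facet normal -0.4737 0.8807 0.0000
    outer loop
      vertex 4.823 11.208 0.000
      vertex 1.430 9.383 10.159
      vertex 4.823 11.208 10.159
    endloop
  endfacet
  facet normal -0.9289 0.3704 0.0000
    outer loop
      vertex 1.430 9.383 0.000
      vertex 0.003 5.804 0.000
      vertex 0.003 5.804 10.159
    endloop
  endfacet
  facet normal -0.9289 0.3704 0.0000
    outer loop
      vertex 1.430 9.383 0.000
      vertex 0.003 5.804 10.159
      vertex 1.430 9.383 10.159
    endloop
  endfacet
  facet normal -0.9497 -0.3133 0.0000
    outer loop
      vertex 0.003 5.804 0.000
      vertex 1.210 2.145 0.000
      vertex 1.210 2.145 10.159
    endloop
  endfacet
  facet normal -0.9497 -0.3133 0.0000
    outer loop
      vertex 0.003 5.804 0.000
      vertex 1.210 2.145 10.159
      vertex 0.003 5.804 10.159
    endloop
  endfacet
  facet normal -0.5261 -0.8505 0.0000
    outer loop
      vertex 1.210 2.145 0.000
      vertex 4.487 0.118 0.000
      vertex 4.487 0.118 10.159
    endloop
  endfacet
  facet normal -0.5261 -0.8505 0.0000
    outer loop
      vertex 1.210 2.145 0.000
      vertex 4.487 0.118 10.159
      vertex 1.210 2.145 10.159
    endloop
  endfacet
  facet normal 0.1438 -0.9896 0.0000
    outer loop
      vertex 4.487 0.118 0.000
      vertex 8.300 0.672 0.000
      vertex 8.300 0.672 10.159
    endloop
  endfacet
  facet normal 0.1438 -0.9896 0.0000
    outer loop
      vertex 4.487 0.118 0.000
      vertex 8.300 0.672 10.159
      vertex 4.487 0.118 10.159
    endloop
  endfacet
  facet normal 0.7461 -0.6659 0.0000
    outer loop
      vertex 8.300 0.672 0.000
      vertex 10.866 3.547 0.000
      vertex 10.866 3.547 10.159
    endloop
  endfacet
  facet normal 0.7461 -0.6659 0.0000
    outer loop
      vertex 8.300 0.672 0.000
      vertex 10.866 3.547 10.159
      vertex 8.300 0.672 10.159
    endloop
  endfacet
  facet normal 0.9995 -0.0301 0.0000
    outer loop
      vertex 10.866 3.547 0.000
      vertex 10.982 7.398 0.000
      vertex 10.982 7.398 10.159
    endloop
  endfacet
  facet normal 0.9995 -0.0301 0.0000
    outer loop
      vertex 10.866 3.547 0.000
      vertex 10.982 7.398 10.159
      vertex 10.866 3.547 10.159
    endloop
  endfacet
endsolid part

The G0 Z moves step by Δz≈1.693 mm. Every layer's G1 loop is the same polygon, so the solid is a straight extrusion of it from z=0 to z≈10.2. Closing with flat bottom and top caps and triangulating gives 32 facets — a regular 9-sided prism (a cylinder approximated with 9 flat sides), circumscribed radius ≈ 5.63 mm, height ≈ 10.2 mm.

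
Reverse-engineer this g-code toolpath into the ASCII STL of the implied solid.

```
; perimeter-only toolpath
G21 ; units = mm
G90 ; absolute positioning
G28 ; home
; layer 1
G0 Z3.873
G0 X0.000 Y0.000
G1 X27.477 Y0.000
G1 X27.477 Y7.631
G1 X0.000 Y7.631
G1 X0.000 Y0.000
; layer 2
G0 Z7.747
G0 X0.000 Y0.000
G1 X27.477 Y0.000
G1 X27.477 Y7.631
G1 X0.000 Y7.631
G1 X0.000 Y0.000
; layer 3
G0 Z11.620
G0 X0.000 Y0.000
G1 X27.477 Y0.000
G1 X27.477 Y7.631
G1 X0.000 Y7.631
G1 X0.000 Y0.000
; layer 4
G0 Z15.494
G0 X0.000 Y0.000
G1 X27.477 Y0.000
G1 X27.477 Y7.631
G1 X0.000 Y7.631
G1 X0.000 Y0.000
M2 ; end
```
solid part
  facet normal 0.0000 0.0000 -1.0000
    outer loop
      vertex 27.477 7.631 0.000
      vertex 27.477 0.000 0.000
      vertex 0.000 0.000 0.000
    endloop
  endfacet
  facet normal 0.0000 0.0000 -1.0000
    outer loop
      vertex 0.000 7.631 0.000
      vertex 27.477 7.631 0.000
      vertex 0.000 0.000 0.000
    endloop
  endfacet
  facet normal 0.0000 0.0000 1.0000
    outer loop
      vertex 0.000 0.000 15.494
      vertex 27.477 0.000 15.494
      vertex 27.477 7.631 15.494
    endloop
  endfacet
  facet normal 0.0000 0.0000 1.0000
    outer loop
      vertex 0.000 0.000 15.494
      vertex 27.477 7.631 15.494
      vertex 0.000 7.631 15.494
    endloop
  endfacet
  facet normal 0.0000 -1.0000 0.0000
    outer loop
      vertex 0.000 0.000 0.000
      vertex 27.477 0.000 0.000
      vertex 27.477 0.000 15.494
    endloop
  endfacet
  facet normal 0.0000 -1.0000 0.0000
    outer loop
      vertex 0.000 0.000 0.000
      vertex 27.477 0.000 15.494
      vertex 0.000 0.000 15.494
    endloop
  endfacet
  facet normal 0.0000 1.0000 0.0000
    outer loop
      vertex 27.477 7.631 15.494
      vertex 27.477 7.631 0.000
      vertex 0.000 7.631 0.000
    endloop
  endfacet
  facet normal 0.0000 1.0000 0.0000
    outer loop
      vertex 0.000 7.631 15.494
      vertex 27.477 7.631 15.494
      vertex 0.000 7.631 0.000
    endloop
  endfacet
  facet normal -1.0000 0.0000 0.0000
    outer loop
      vertex 0.000 7.631 15.494
      vertex 0.000 7.631 0.000
      vertex 0.000 0.000 0.000
    endloop
  endfacet
  facet normal -1.0000 0.0000 0.0000
    outer loop
      vertex 0.000 0.000 15.494
      vertex 0.000 7.631 15.494
      vertex 0.000 0.000 0.000
    endloop
  endfacet
  facet normal 1.0000 0.0000 0.0000
    outer loop
      vertex 27.477 0.000 0.000
      vertex 27.477 7.631 0.000
      vertex 27.477 7.631 15.494
    endloop
  endfacet
  facet normal 1.0000 0.0000 0.0000
    outer loop
      vertex 27.477 0.000 0.000
      vertex 27.477 7.631 15.494
      vertex 27.477 0.000 15.494
    endloop
  endfacet
endsolid part

The G0 Z moves step by Δz≈3.873 mm. Every layer's G1 loop is the same polygon, so the solid is a straight extrusion of it from z=0 to z≈15.5. Closing with flat bottom and top caps and triangulating gives 12 facets — a rectangular box, roughly 27.5 × 7.63 mm footprint and 15.5 mm tall.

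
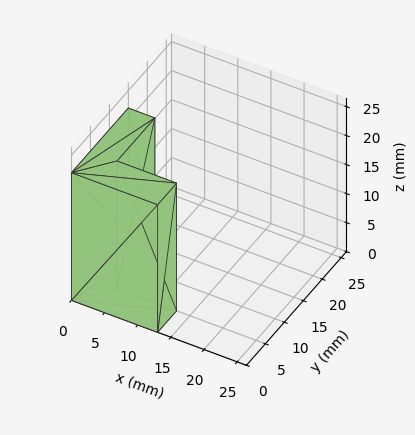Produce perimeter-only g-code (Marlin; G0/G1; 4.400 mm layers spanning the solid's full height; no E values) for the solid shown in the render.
Reading the render: the shape is an L-shaped prism: outer 13 × 15 mm, arm thicknesses ≈ 5 mm (horizontal) and 4 mm (vertical), extruded 22 mm in z (dimensions read to the nearest mm from the axis ticks). For the g-code, the solid's height is divided into equal slices at the stated Δz and each level perimeter traced with G1 moves after a G0 lift.

; perimeter-only toolpath
G21 ; units = mm
G90 ; absolute positioning
G28 ; home
; layer 1
G0 Z4.400
G0 X0.000 Y0.000
G1 X13.000 Y0.000
G1 X13.000 Y5.000
G1 X4.000 Y5.000
G1 X4.000 Y15.000
G1 X0.000 Y15.000
G1 X0.000 Y0.000
; layer 2
G0 Z8.800
G0 X0.000 Y0.000
G1 X13.000 Y0.000
G1 X13.000 Y5.000
G1 X4.000 Y5.000
G1 X4.000 Y15.000
G1 X0.000 Y15.000
G1 X0.000 Y0.000
; layer 3
G0 Z13.200
G0 X0.000 Y0.000
G1 X13.000 Y0.000
G1 X13.000 Y5.000
G1 X4.000 Y5.000
G1 X4.000 Y15.000
G1 X0.000 Y15.000
G1 X0.000 Y0.000
; layer 4
G0 Z17.600
G0 X0.000 Y0.000
G1 X13.000 Y0.000
G1 X13.000 Y5.000
G1 X4.000 Y5.000
G1 X4.000 Y15.000
G1 X0.000 Y15.000
G1 X0.000 Y0.000
; layer 5
G0 Z22.000
G0 X0.000 Y0.000
G1 X13.000 Y0.000
G1 X13.000 Y5.000
G1 X4.000 Y5.000
G1 X4.000 Y15.000
G1 X0.000 Y15.000
G1 X0.000 Y0.000
M2 ; end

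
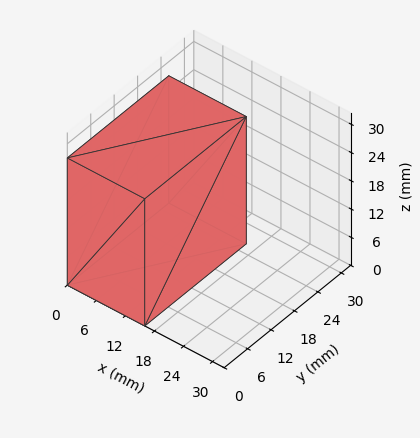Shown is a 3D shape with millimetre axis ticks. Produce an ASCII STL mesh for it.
Reading the render: the shape is a rectangular box, roughly 16 × 26 mm footprint and 27 mm tall (dimensions read to the nearest mm from the axis ticks). For the STL, each face is triangulated and given an outward normal.

solid part
  facet normal 0.0000 0.0000 -1.0000
    outer loop
      vertex 16.000 26.000 0.000
      vertex 16.000 0.000 0.000
      vertex 0.000 0.000 0.000
    endloop
  endfacet
  facet normal 0.0000 0.0000 -1.0000
    outer loop
      vertex 0.000 26.000 0.000
      vertex 16.000 26.000 0.000
      vertex 0.000 0.000 0.000
    endloop
  endfacet
  facet normal 0.0000 0.0000 1.0000
    outer loop
      vertex 0.000 0.000 27.000
      vertex 16.000 0.000 27.000
      vertex 16.000 26.000 27.000
    endloop
  endfacet
  facet normal 0.0000 0.0000 1.0000
    outer loop
      vertex 0.000 0.000 27.000
      vertex 16.000 26.000 27.000
      vertex 0.000 26.000 27.000
    endloop
  endfacet
  facet normal 0.0000 -1.0000 0.0000
    outer loop
      vertex 0.000 0.000 0.000
      vertex 16.000 0.000 0.000
      vertex 16.000 0.000 27.000
    endloop
  endfacet
  facet normal 0.0000 -1.0000 0.0000
    outer loop
      vertex 0.000 0.000 0.000
      vertex 16.000 0.000 27.000
      vertex 0.000 0.000 27.000
    endloop
  endfacet
  facet normal 0.0000 1.0000 0.0000
    outer loop
      vertex 16.000 26.000 27.000
      vertex 16.000 26.000 0.000
      vertex 0.000 26.000 0.000
    endloop
  endfacet
  facet normal 0.0000 1.0000 0.0000
    outer loop
      vertex 0.000 26.000 27.000
      vertex 16.000 26.000 27.000
      vertex 0.000 26.000 0.000
    endloop
  endfacet
  facet normal -1.0000 0.0000 0.0000
    outer loop
      vertex 0.000 26.000 27.000
      vertex 0.000 26.000 0.000
      vertex 0.000 0.000 0.000
    endloop
  endfacet
  facet normal -1.0000 0.0000 0.0000
    outer loop
      vertex 0.000 0.000 27.000
      vertex 0.000 26.000 27.000
      vertex 0.000 0.000 0.000
    endloop
  endfacet
  facet normal 1.0000 0.0000 0.0000
    outer loop
      vertex 16.000 0.000 0.000
      vertex 16.000 26.000 0.000
      vertex 16.000 26.000 27.000
    endloop
  endfacet
  facet normal 1.0000 0.0000 0.0000
    outer loop
      vertex 16.000 0.000 0.000
      vertex 16.000 26.000 27.000
      vertex 16.000 0.000 27.000
    endloop
  endfacet
endsolid part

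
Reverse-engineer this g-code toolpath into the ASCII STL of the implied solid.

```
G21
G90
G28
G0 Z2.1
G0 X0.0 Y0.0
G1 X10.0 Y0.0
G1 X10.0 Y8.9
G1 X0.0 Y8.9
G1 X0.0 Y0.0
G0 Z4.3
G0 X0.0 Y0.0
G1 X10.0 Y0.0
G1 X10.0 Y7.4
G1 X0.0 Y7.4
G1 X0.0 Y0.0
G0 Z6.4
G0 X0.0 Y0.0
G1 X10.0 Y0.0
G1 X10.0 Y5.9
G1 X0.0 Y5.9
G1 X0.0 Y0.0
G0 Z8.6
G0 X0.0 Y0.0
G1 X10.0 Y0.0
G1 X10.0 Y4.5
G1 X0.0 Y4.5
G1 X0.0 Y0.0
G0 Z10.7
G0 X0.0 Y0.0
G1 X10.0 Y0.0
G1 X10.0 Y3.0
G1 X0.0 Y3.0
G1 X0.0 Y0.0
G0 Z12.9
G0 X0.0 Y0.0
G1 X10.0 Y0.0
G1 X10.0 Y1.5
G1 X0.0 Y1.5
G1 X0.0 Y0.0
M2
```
solid part
  facet normal 0.0000 0.0000 -1.0000
    outer loop
      vertex 10.0 10.4 0.0
      vertex 10.0 0.0 0.0
      vertex 0.0 0.0 0.0
    endloop
  endfacet
  facet normal 0.0000 0.0000 -1.0000
    outer loop
      vertex 0.0 10.4 0.0
      vertex 10.0 10.4 0.0
      vertex 0.0 0.0 0.0
    endloop
  endfacet
  facet normal 0.0000 -1.0000 0.0000
    outer loop
      vertex 0.0 0.0 0.0
      vertex 10.0 0.0 0.0
      vertex 10.0 0.0 15.0
    endloop
  endfacet
  facet normal 0.0000 -1.0000 0.0000
    outer loop
      vertex 0.0 0.0 0.0
      vertex 10.0 0.0 15.0
      vertex 0.0 0.0 15.0
    endloop
  endfacet
  facet normal 0.0000 0.8218 0.5698
    outer loop
      vertex 0.0 0.0 15.0
      vertex 10.0 0.0 15.0
      vertex 10.0 10.4 0.0
    endloop
  endfacet
  facet normal 0.0000 0.8218 0.5698
    outer loop
      vertex 0.0 0.0 15.0
      vertex 10.0 10.4 0.0
      vertex 0.0 10.4 0.0
    endloop
  endfacet
  facet normal -1.0000 0.0000 0.0000
    outer loop
      vertex 0.0 0.0 15.0
      vertex 0.0 10.4 0.0
      vertex 0.0 0.0 0.0
    endloop
  endfacet
  facet normal 1.0000 0.0000 0.0000
    outer loop
      vertex 10.0 0.0 0.0
      vertex 10.0 10.4 0.0
      vertex 10.0 0.0 15.0
    endloop
  endfacet
endsolid part

The G0 Z moves step by Δz≈2.1 mm. The G1 loops shrink linearly with z, so the solid tapers from its base footprint up to z≈15. Closing with a flat bottom cap and the tapered top and triangulating gives 8 facets — a wedge (ramp): 10 × 10.4 mm base, rising to 15 mm along the y=0 edge and sloping linearly to z=0 at y=10.4.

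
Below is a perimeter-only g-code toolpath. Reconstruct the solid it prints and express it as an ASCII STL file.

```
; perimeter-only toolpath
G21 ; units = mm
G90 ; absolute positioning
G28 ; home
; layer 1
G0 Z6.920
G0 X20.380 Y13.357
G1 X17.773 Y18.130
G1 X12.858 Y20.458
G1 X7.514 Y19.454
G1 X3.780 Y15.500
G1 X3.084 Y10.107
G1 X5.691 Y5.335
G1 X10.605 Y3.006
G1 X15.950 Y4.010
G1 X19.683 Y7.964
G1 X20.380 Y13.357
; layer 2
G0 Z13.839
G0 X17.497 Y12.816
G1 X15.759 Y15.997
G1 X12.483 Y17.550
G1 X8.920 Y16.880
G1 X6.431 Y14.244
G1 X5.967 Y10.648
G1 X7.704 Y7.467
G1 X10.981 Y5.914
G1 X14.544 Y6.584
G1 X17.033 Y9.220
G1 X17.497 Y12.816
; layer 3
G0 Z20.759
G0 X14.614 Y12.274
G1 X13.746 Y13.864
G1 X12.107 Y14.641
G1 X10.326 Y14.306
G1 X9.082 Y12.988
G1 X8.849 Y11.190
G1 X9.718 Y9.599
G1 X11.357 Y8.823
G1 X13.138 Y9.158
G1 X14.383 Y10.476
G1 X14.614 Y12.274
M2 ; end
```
solid part
  facet normal 0.0000 0.0000 -1.0000
    outer loop
      vertex 13.234 23.367 0.000
      vertex 19.787 20.262 0.000
      vertex 23.262 13.899 0.000
    endloop
  endfacet
  facet normal 0.0000 0.0000 -1.0000
    outer loop
      vertex 6.108 22.028 0.000
      vertex 13.234 23.367 0.000
      vertex 23.262 13.899 0.000
    endloop
  endfacet
  facet normal 0.0000 0.0000 -1.0000
    outer loop
      vertex 1.130 16.756 0.000
      vertex 6.108 22.028 0.000
      vertex 23.262 13.899 0.000
    endloop
  endfacet
  facet normal 0.0000 0.0000 -1.0000
    outer loop
      vertex 0.202 9.565 0.000
      vertex 1.130 16.756 0.000
      vertex 23.262 13.899 0.000
    endloop
  endfacet
  facet normal 0.0000 0.0000 -1.0000
    outer loop
      vertex 3.677 3.202 0.000
      vertex 0.202 9.565 0.000
      vertex 23.262 13.899 0.000
    endloop
  endfacet
  facet normal 0.0000 0.0000 -1.0000
    outer loop
      vertex 10.230 0.097 0.000
      vertex 3.677 3.202 0.000
      vertex 23.262 13.899 0.000
    endloop
  endfacet
  facet normal 0.0000 0.0000 -1.0000
    outer loop
      vertex 17.356 1.436 0.000
      vertex 10.230 0.097 0.000
      vertex 23.262 13.899 0.000
    endloop
  endfacet
  facet normal 0.0000 0.0000 -1.0000
    outer loop
      vertex 22.334 6.708 0.000
      vertex 17.356 1.436 0.000
      vertex 23.262 13.899 0.000
    endloop
  endfacet
  facet normal 0.8140 0.4445 0.3739
    outer loop
      vertex 23.262 13.899 0.000
      vertex 19.787 20.262 0.000
      vertex 11.732 11.732 27.679
    endloop
  endfacet
  facet normal 0.3971 0.8382 0.3739
    outer loop
      vertex 19.787 20.262 0.000
      vertex 13.234 23.367 0.000
      vertex 11.732 11.732 27.679
    endloop
  endfacet
  facet normal -0.1713 0.9115 0.3739
    outer loop
      vertex 13.234 23.367 0.000
      vertex 6.108 22.028 0.000
      vertex 11.732 11.732 27.679
    endloop
  endfacet
  facet normal -0.6744 0.6368 0.3739
    outer loop
      vertex 6.108 22.028 0.000
      vertex 1.130 16.756 0.000
      vertex 11.732 11.732 27.679
    endloop
  endfacet
  facet normal -0.9198 0.1187 0.3739
    outer loop
      vertex 1.130 16.756 0.000
      vertex 0.202 9.565 0.000
      vertex 11.732 11.732 27.679
    endloop
  endfacet
  facet normal -0.8140 -0.4445 0.3739
    outer loop
      vertex 0.202 9.565 0.000
      vertex 3.677 3.202 0.000
      vertex 11.732 11.732 27.679
    endloop
  endfacet
  facet normal -0.3971 -0.8382 0.3739
    outer loop
      vertex 3.677 3.202 0.000
      vertex 10.230 0.097 0.000
      vertex 11.732 11.732 27.679
    endloop
  endfacet
  facet normal 0.1713 -0.9115 0.3739
    outer loop
      vertex 10.230 0.097 0.000
      vertex 17.356 1.436 0.000
      vertex 11.732 11.732 27.679
    endloop
  endfacet
  facet normal 0.6744 -0.6368 0.3739
    outer loop
      vertex 17.356 1.436 0.000
      vertex 22.334 6.708 0.000
      vertex 11.732 11.732 27.679
    endloop
  endfacet
  facet normal 0.9198 -0.1187 0.3739
    outer loop
      vertex 22.334 6.708 0.000
      vertex 23.262 13.899 0.000
      vertex 11.732 11.732 27.679
    endloop
  endfacet
endsolid part

The G0 Z moves step by Δz≈6.920 mm. The G1 loops shrink linearly with z, so the solid tapers from its base footprint up to z≈27.7. Closing with a flat bottom cap and the tapered top and triangulating gives 18 facets — a regular 10-sided pyramid, base circumscribed radius ≈ 11.7 mm, apex at z ≈ 27.7 mm.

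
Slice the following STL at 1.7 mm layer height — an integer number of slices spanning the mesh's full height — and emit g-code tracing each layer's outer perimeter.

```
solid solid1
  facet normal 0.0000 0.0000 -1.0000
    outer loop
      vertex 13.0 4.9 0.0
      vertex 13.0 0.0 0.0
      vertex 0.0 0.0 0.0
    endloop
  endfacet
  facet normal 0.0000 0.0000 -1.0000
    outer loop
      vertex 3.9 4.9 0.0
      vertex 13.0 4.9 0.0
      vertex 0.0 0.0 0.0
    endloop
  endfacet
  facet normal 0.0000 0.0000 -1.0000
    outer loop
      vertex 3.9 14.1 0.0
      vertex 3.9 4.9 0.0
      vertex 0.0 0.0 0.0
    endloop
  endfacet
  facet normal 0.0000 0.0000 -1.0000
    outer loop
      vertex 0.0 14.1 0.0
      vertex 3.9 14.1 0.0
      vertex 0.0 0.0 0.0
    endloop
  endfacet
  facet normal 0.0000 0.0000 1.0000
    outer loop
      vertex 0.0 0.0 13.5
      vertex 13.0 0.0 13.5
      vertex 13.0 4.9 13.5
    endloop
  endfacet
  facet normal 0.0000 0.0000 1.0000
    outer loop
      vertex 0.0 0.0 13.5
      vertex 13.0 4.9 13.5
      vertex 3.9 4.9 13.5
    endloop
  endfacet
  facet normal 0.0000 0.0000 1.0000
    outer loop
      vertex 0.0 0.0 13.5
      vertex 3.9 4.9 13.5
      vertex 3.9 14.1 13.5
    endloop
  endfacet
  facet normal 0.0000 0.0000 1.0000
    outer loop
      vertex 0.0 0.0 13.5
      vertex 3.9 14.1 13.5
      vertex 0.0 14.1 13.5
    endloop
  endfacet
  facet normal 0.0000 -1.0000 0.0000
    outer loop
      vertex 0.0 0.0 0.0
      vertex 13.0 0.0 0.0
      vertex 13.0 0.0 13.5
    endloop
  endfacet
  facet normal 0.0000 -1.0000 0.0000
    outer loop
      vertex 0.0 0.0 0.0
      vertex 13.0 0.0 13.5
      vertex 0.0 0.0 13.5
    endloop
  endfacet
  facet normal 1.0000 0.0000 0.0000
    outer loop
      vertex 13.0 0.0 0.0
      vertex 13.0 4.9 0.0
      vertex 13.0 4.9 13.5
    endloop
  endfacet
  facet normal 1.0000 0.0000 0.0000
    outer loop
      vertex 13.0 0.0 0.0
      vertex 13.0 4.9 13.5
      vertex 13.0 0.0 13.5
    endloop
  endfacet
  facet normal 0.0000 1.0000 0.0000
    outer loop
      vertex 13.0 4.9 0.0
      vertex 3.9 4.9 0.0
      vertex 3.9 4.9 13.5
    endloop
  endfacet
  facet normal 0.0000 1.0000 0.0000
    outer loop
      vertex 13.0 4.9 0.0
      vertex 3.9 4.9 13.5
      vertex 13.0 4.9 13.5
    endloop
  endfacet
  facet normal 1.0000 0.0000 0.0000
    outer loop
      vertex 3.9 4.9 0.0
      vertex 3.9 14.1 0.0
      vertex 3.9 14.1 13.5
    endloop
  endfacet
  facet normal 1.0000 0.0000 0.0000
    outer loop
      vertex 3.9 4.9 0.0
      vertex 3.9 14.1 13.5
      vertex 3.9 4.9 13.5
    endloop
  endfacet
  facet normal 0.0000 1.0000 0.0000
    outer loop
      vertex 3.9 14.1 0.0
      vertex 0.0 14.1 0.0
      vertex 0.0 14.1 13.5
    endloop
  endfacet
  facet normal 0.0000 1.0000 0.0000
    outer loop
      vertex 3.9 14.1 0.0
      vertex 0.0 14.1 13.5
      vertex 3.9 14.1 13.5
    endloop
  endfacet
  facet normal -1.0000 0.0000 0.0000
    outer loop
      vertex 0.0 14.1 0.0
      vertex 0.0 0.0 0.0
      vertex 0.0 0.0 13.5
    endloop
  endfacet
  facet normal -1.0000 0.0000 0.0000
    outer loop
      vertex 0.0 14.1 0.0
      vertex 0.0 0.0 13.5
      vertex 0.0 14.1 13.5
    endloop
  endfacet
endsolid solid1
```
; perimeter-only toolpath
G21 ; units = mm
G90 ; absolute positioning
G28 ; home
; layer 1
G0 Z1.7
G0 X0.0 Y0.0
G1 X13.0 Y0.0
G1 X13.0 Y4.9
G1 X3.9 Y4.9
G1 X3.9 Y14.1
G1 X0.0 Y14.1
G1 X0.0 Y0.0
; layer 2
G0 Z3.4
G0 X0.0 Y0.0
G1 X13.0 Y0.0
G1 X13.0 Y4.9
G1 X3.9 Y4.9
G1 X3.9 Y14.1
G1 X0.0 Y14.1
G1 X0.0 Y0.0
; layer 3
G0 Z5.1
G0 X0.0 Y0.0
G1 X13.0 Y0.0
G1 X13.0 Y4.9
G1 X3.9 Y4.9
G1 X3.9 Y14.1
G1 X0.0 Y14.1
G1 X0.0 Y0.0
; layer 4
G0 Z6.8
G0 X0.0 Y0.0
G1 X13.0 Y0.0
G1 X13.0 Y4.9
G1 X3.9 Y4.9
G1 X3.9 Y14.1
G1 X0.0 Y14.1
G1 X0.0 Y0.0
; layer 5
G0 Z8.4
G0 X0.0 Y0.0
G1 X13.0 Y0.0
G1 X13.0 Y4.9
G1 X3.9 Y4.9
G1 X3.9 Y14.1
G1 X0.0 Y14.1
G1 X0.0 Y0.0
; layer 6
G0 Z10.1
G0 X0.0 Y0.0
G1 X13.0 Y0.0
G1 X13.0 Y4.9
G1 X3.9 Y4.9
G1 X3.9 Y14.1
G1 X0.0 Y14.1
G1 X0.0 Y0.0
; layer 7
G0 Z11.8
G0 X0.0 Y0.0
G1 X13.0 Y0.0
G1 X13.0 Y4.9
G1 X3.9 Y4.9
G1 X3.9 Y14.1
G1 X0.0 Y14.1
G1 X0.0 Y0.0
; layer 8
G0 Z13.5
G0 X0.0 Y0.0
G1 X13.0 Y0.0
G1 X13.0 Y4.9
G1 X3.9 Y4.9
G1 X3.9 Y14.1
G1 X0.0 Y14.1
G1 X0.0 Y0.0
M2 ; end

The solid is an L-shaped prism: outer 13 × 14.1 mm, arm thicknesses ≈ 4.9 mm (horizontal) and 3.9 mm (vertical), extruded 13.5 mm in z. Slicing at Δz = 1.7 mm — 8 equal slices spanning the solid's height, so layer i sits at z = i·h/8 — gives 8 non-empty perimeters. Each is a 6-segment closed polygon; G0 lifts to the layer z and rapids to the start vertex, then G1 traces the edges.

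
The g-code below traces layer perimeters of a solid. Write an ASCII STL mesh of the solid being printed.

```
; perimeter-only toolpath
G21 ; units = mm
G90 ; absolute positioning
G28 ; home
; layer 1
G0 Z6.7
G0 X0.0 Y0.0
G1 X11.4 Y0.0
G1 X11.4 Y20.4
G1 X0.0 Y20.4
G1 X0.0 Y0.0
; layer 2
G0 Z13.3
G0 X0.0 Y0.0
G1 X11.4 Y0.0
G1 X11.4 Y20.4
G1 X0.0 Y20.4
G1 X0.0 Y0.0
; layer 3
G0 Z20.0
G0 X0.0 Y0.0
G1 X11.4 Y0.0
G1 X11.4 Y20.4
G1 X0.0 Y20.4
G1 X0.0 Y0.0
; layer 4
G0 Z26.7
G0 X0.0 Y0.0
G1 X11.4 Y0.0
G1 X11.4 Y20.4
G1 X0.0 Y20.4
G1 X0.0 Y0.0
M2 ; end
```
solid part
  facet normal 0.0000 0.0000 -1.0000
    outer loop
      vertex 11.4 20.4 0.0
      vertex 11.4 0.0 0.0
      vertex 0.0 0.0 0.0
    endloop
  endfacet
  facet normal 0.0000 0.0000 -1.0000
    outer loop
      vertex 0.0 20.4 0.0
      vertex 11.4 20.4 0.0
      vertex 0.0 0.0 0.0
    endloop
  endfacet
  facet normal 0.0000 0.0000 1.0000
    outer loop
      vertex 0.0 0.0 26.7
      vertex 11.4 0.0 26.7
      vertex 11.4 20.4 26.7
    endloop
  endfacet
  facet normal 0.0000 0.0000 1.0000
    outer loop
      vertex 0.0 0.0 26.7
      vertex 11.4 20.4 26.7
      vertex 0.0 20.4 26.7
    endloop
  endfacet
  facet normal 0.0000 -1.0000 0.0000
    outer loop
      vertex 0.0 0.0 0.0
      vertex 11.4 0.0 0.0
      vertex 11.4 0.0 26.7
    endloop
  endfacet
  facet normal 0.0000 -1.0000 0.0000
    outer loop
      vertex 0.0 0.0 0.0
      vertex 11.4 0.0 26.7
      vertex 0.0 0.0 26.7
    endloop
  endfacet
  facet normal 0.0000 1.0000 0.0000
    outer loop
      vertex 11.4 20.4 26.7
      vertex 11.4 20.4 0.0
      vertex 0.0 20.4 0.0
    endloop
  endfacet
  facet normal 0.0000 1.0000 0.0000
    outer loop
      vertex 0.0 20.4 26.7
      vertex 11.4 20.4 26.7
      vertex 0.0 20.4 0.0
    endloop
  endfacet
  facet normal -1.0000 0.0000 0.0000
    outer loop
      vertex 0.0 20.4 26.7
      vertex 0.0 20.4 0.0
      vertex 0.0 0.0 0.0
    endloop
  endfacet
  facet normal -1.0000 0.0000 0.0000
    outer loop
      vertex 0.0 0.0 26.7
      vertex 0.0 20.4 26.7
      vertex 0.0 0.0 0.0
    endloop
  endfacet
  facet normal 1.0000 0.0000 0.0000
    outer loop
      vertex 11.4 0.0 0.0
      vertex 11.4 20.4 0.0
      vertex 11.4 20.4 26.7
    endloop
  endfacet
  facet normal 1.0000 0.0000 0.0000
    outer loop
      vertex 11.4 0.0 0.0
      vertex 11.4 20.4 26.7
      vertex 11.4 0.0 26.7
    endloop
  endfacet
endsolid part

The G0 Z moves step by Δz≈6.7 mm. Every layer's G1 loop is the same polygon, so the solid is a straight extrusion of it from z=0 to z≈26.7. Closing with flat bottom and top caps and triangulating gives 12 facets — a rectangular box, roughly 11.4 × 20.4 mm footprint and 26.7 mm tall.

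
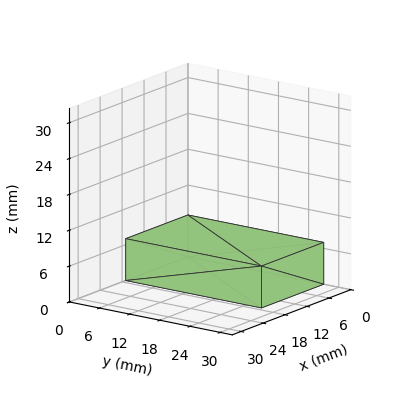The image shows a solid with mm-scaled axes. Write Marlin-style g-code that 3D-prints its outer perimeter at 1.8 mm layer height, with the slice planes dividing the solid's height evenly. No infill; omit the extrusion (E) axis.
Reading the render: the shape is a rectangular box, roughly 17 × 27 mm footprint and 7 mm tall (dimensions read to the nearest mm from the axis ticks). For the g-code, the solid's height is divided into equal slices at the stated Δz and each level perimeter traced with G1 moves after a G0 lift.

; perimeter-only toolpath
G21 ; units = mm
G90 ; absolute positioning
G28 ; home
; layer 1
G0 Z1.8
G0 X0.0 Y0.0
G1 X17.0 Y0.0
G1 X17.0 Y27.0
G1 X0.0 Y27.0
G1 X0.0 Y0.0
; layer 2
G0 Z3.5
G0 X0.0 Y0.0
G1 X17.0 Y0.0
G1 X17.0 Y27.0
G1 X0.0 Y27.0
G1 X0.0 Y0.0
; layer 3
G0 Z5.2
G0 X0.0 Y0.0
G1 X17.0 Y0.0
G1 X17.0 Y27.0
G1 X0.0 Y27.0
G1 X0.0 Y0.0
; layer 4
G0 Z7.0
G0 X0.0 Y0.0
G1 X17.0 Y0.0
G1 X17.0 Y27.0
G1 X0.0 Y27.0
G1 X0.0 Y0.0
M2 ; end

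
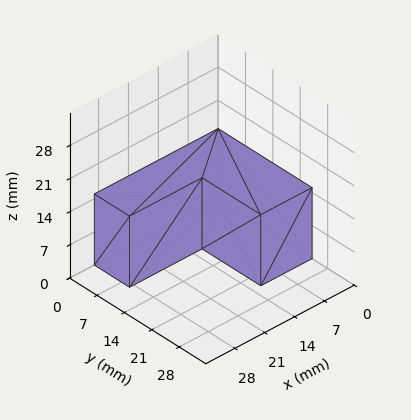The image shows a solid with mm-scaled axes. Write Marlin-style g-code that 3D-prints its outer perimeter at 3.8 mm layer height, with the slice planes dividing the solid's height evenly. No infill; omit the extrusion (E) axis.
Reading the render: the shape is an L-shaped prism: outer 29 × 24 mm, arm thicknesses ≈ 9 mm (horizontal) and 12 mm (vertical), extruded 15 mm in z (dimensions read to the nearest mm from the axis ticks). For the g-code, the solid's height is divided into equal slices at the stated Δz and each level perimeter traced with G1 moves after a G0 lift.

; perimeter-only toolpath
G21 ; units = mm
G90 ; absolute positioning
G28 ; home
; layer 1
G0 Z3.8
G0 X0.0 Y0.0
G1 X29.0 Y0.0
G1 X29.0 Y9.0
G1 X12.0 Y9.0
G1 X12.0 Y24.0
G1 X0.0 Y24.0
G1 X0.0 Y0.0
; layer 2
G0 Z7.5
G0 X0.0 Y0.0
G1 X29.0 Y0.0
G1 X29.0 Y9.0
G1 X12.0 Y9.0
G1 X12.0 Y24.0
G1 X0.0 Y24.0
G1 X0.0 Y0.0
; layer 3
G0 Z11.2
G0 X0.0 Y0.0
G1 X29.0 Y0.0
G1 X29.0 Y9.0
G1 X12.0 Y9.0
G1 X12.0 Y24.0
G1 X0.0 Y24.0
G1 X0.0 Y0.0
; layer 4
G0 Z15.0
G0 X0.0 Y0.0
G1 X29.0 Y0.0
G1 X29.0 Y9.0
G1 X12.0 Y9.0
G1 X12.0 Y24.0
G1 X0.0 Y24.0
G1 X0.0 Y0.0
M2 ; end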